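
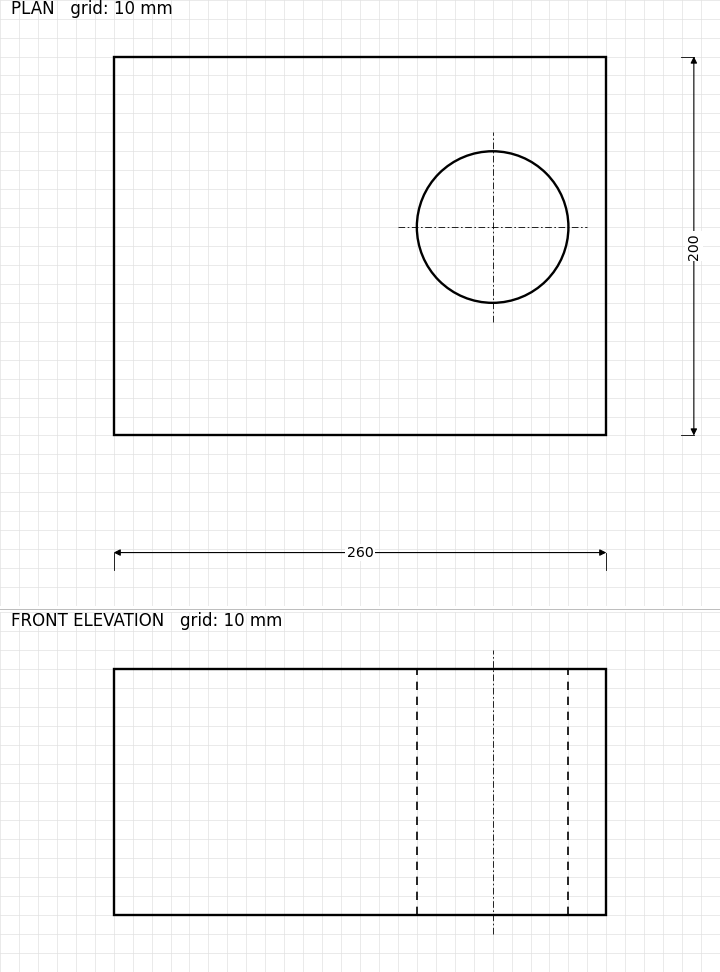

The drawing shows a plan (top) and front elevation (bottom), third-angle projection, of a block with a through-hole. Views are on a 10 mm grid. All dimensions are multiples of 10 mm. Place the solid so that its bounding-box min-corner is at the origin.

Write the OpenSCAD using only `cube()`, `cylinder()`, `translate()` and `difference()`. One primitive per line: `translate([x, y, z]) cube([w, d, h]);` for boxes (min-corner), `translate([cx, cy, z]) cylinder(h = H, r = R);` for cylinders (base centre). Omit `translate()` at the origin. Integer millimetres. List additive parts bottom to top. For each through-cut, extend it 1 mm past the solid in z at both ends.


difference() {
  cube([260, 200, 130]);
  translate([200, 110, -1]) cylinder(h = 132, r = 40);
}


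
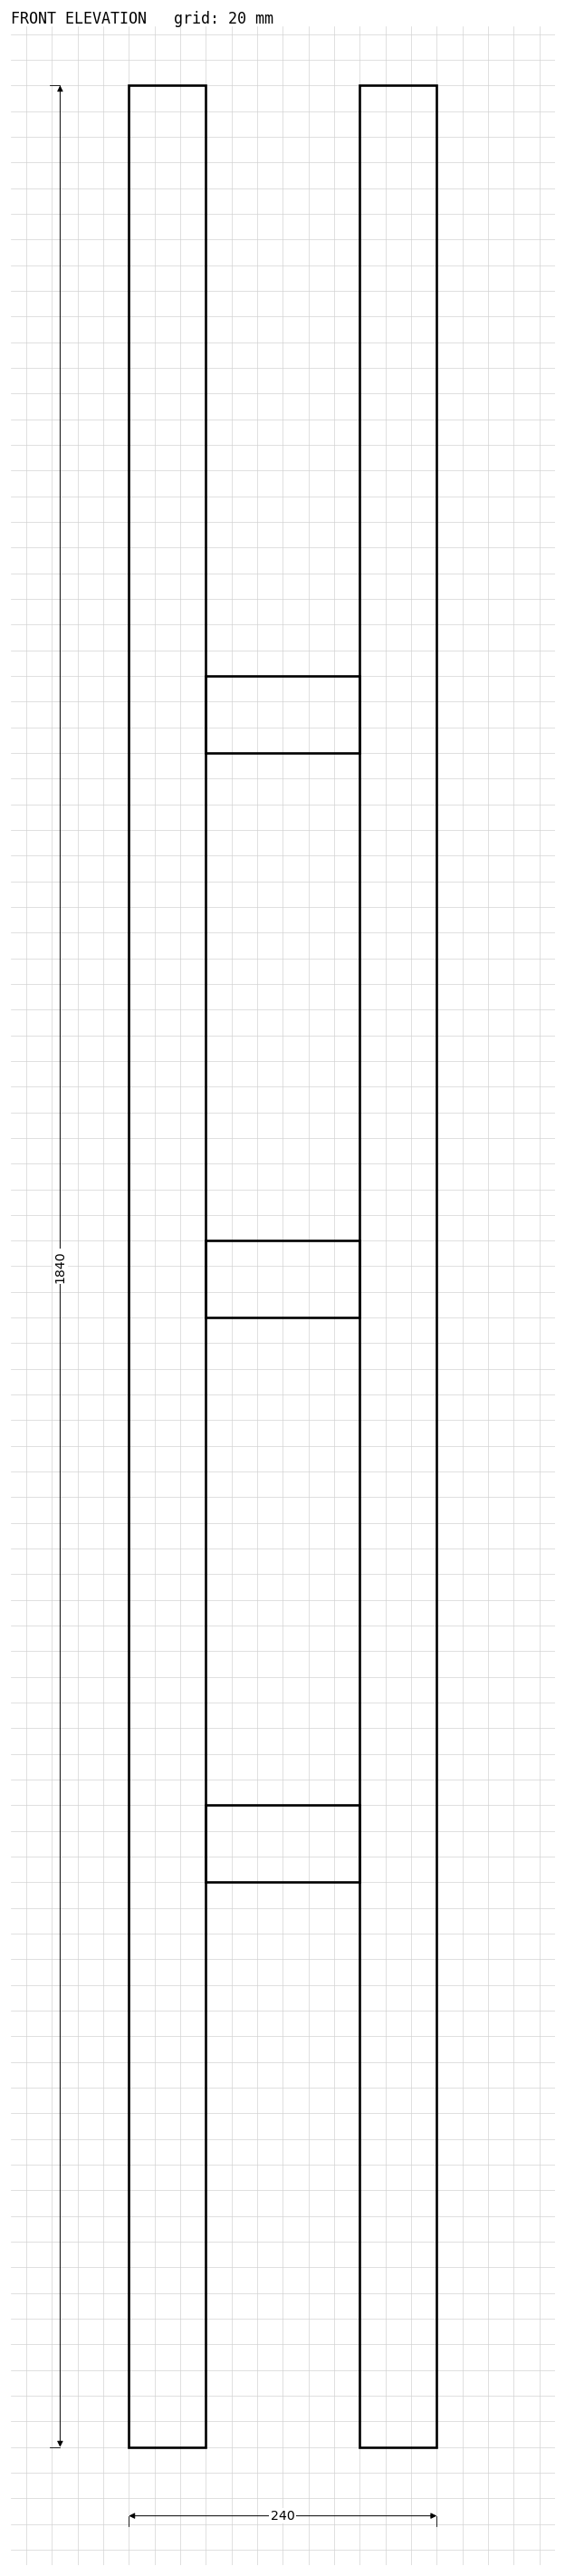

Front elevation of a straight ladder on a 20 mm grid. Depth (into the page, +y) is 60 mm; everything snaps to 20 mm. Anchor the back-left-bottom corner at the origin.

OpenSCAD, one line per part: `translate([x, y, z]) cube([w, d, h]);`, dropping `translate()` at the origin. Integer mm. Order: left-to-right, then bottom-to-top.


cube([60, 60, 1840]);
translate([60, 0, 440]) cube([120, 60, 60]);
translate([60, 0, 880]) cube([120, 60, 60]);
translate([60, 0, 1320]) cube([120, 60, 60]);
translate([180, 0, 0]) cube([60, 60, 1840]);


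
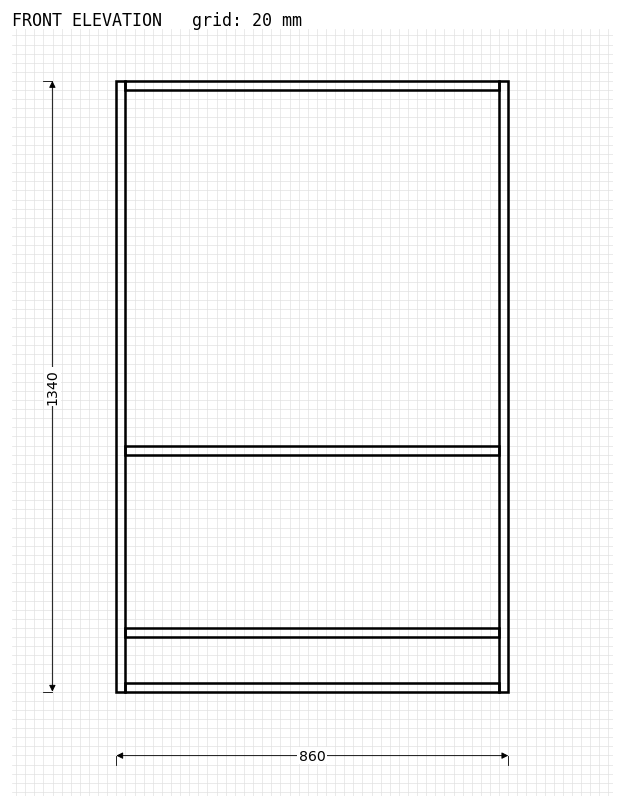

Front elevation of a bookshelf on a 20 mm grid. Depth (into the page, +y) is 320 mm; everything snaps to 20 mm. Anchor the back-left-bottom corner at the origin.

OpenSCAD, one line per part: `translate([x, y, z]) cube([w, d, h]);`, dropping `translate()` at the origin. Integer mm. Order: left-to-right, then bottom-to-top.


cube([20, 320, 1340]);
translate([20, 0, 0]) cube([820, 320, 20]);
translate([20, 0, 120]) cube([820, 320, 20]);
translate([20, 0, 520]) cube([820, 320, 20]);
translate([20, 0, 1320]) cube([820, 320, 20]);
translate([840, 0, 0]) cube([20, 320, 1340]);


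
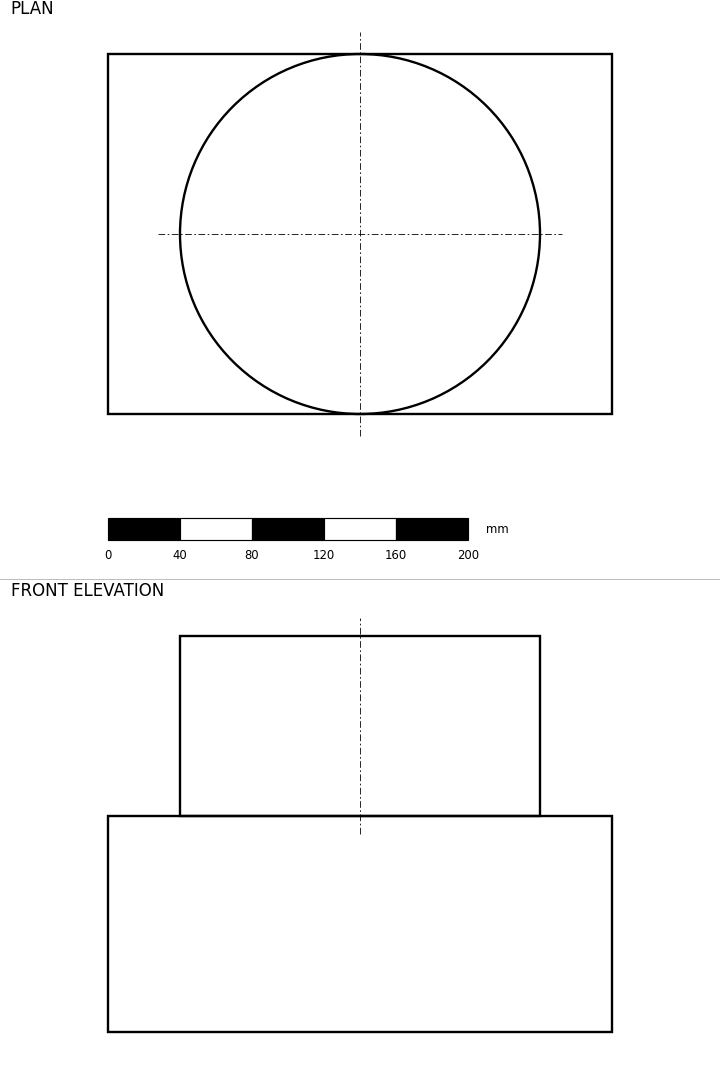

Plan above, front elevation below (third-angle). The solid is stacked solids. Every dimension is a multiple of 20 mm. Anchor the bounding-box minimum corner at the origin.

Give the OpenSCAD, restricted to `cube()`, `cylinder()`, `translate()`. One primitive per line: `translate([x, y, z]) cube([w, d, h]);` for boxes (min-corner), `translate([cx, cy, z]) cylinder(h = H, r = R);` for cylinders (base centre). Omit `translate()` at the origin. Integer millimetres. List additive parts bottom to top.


cube([280, 200, 120]);
translate([140, 100, 120]) cylinder(h = 100, r = 100);


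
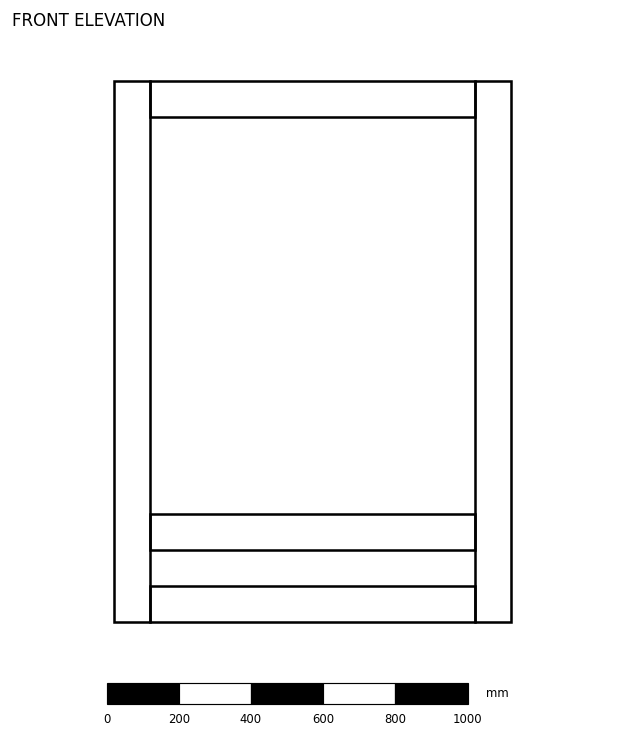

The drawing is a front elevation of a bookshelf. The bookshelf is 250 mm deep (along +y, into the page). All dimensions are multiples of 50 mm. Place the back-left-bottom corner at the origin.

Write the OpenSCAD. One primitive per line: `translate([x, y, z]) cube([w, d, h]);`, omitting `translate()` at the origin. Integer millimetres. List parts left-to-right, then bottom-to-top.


cube([100, 250, 1500]);
translate([100, 0, 0]) cube([900, 250, 100]);
translate([100, 0, 200]) cube([900, 250, 100]);
translate([100, 0, 1400]) cube([900, 250, 100]);
translate([1000, 0, 0]) cube([100, 250, 1500]);


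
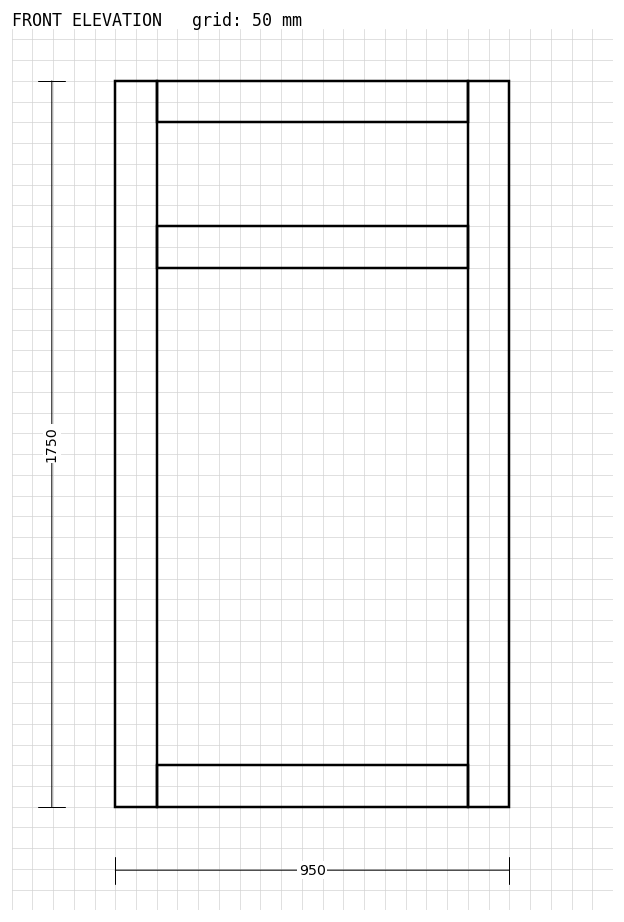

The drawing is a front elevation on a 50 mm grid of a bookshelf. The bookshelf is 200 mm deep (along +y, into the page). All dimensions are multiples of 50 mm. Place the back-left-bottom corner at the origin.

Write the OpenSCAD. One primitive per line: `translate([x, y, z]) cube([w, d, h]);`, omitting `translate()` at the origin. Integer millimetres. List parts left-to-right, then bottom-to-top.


cube([100, 200, 1750]);
translate([100, 0, 0]) cube([750, 200, 100]);
translate([100, 0, 1300]) cube([750, 200, 100]);
translate([100, 0, 1650]) cube([750, 200, 100]);
translate([850, 0, 0]) cube([100, 200, 1750]);


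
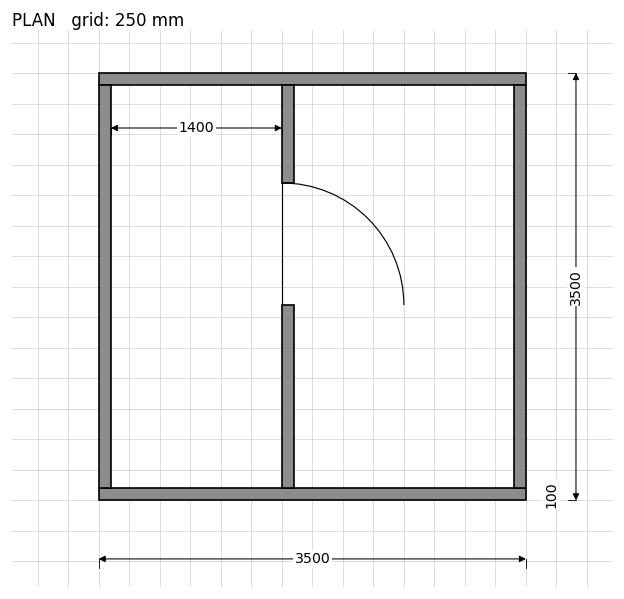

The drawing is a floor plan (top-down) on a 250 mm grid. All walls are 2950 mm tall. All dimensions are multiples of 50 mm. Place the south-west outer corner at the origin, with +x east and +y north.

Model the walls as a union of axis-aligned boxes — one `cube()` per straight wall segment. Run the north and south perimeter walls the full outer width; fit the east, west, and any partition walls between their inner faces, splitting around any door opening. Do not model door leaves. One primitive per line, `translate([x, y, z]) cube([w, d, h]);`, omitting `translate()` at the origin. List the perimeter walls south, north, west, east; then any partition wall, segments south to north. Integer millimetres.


cube([3500, 100, 2950]);
translate([0, 3400, 0]) cube([3500, 100, 2950]);
translate([0, 100, 0]) cube([100, 3300, 2950]);
translate([3400, 100, 0]) cube([100, 3300, 2950]);
translate([1500, 100, 0]) cube([100, 1500, 2950]);
translate([1500, 2600, 0]) cube([100, 800, 2950]);


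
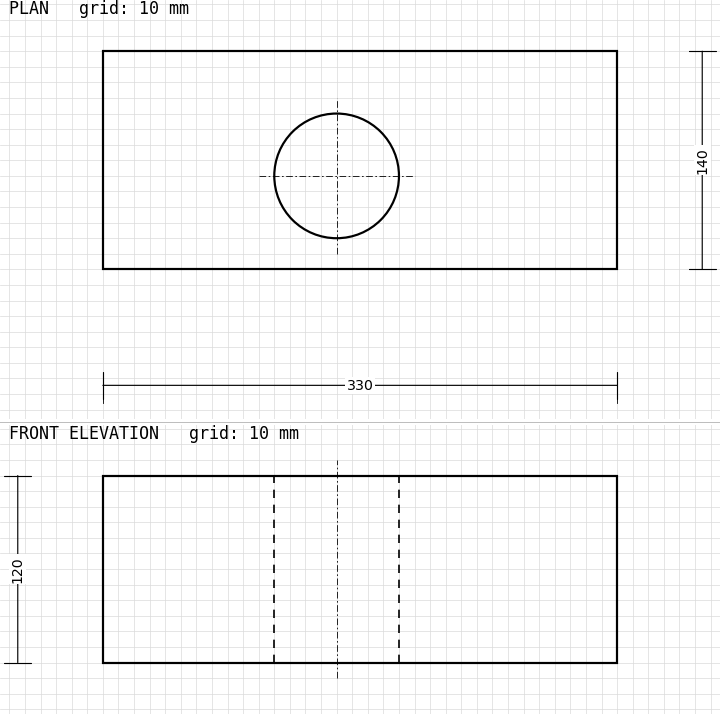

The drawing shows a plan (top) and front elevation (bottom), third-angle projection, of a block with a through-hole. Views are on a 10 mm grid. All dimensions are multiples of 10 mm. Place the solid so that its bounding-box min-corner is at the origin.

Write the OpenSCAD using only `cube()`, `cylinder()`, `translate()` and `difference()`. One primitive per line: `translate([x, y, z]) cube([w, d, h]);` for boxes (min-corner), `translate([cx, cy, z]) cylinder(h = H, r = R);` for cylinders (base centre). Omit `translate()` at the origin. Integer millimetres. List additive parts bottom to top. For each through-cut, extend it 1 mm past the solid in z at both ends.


difference() {
  cube([330, 140, 120]);
  translate([150, 60, -1]) cylinder(h = 122, r = 40);
}


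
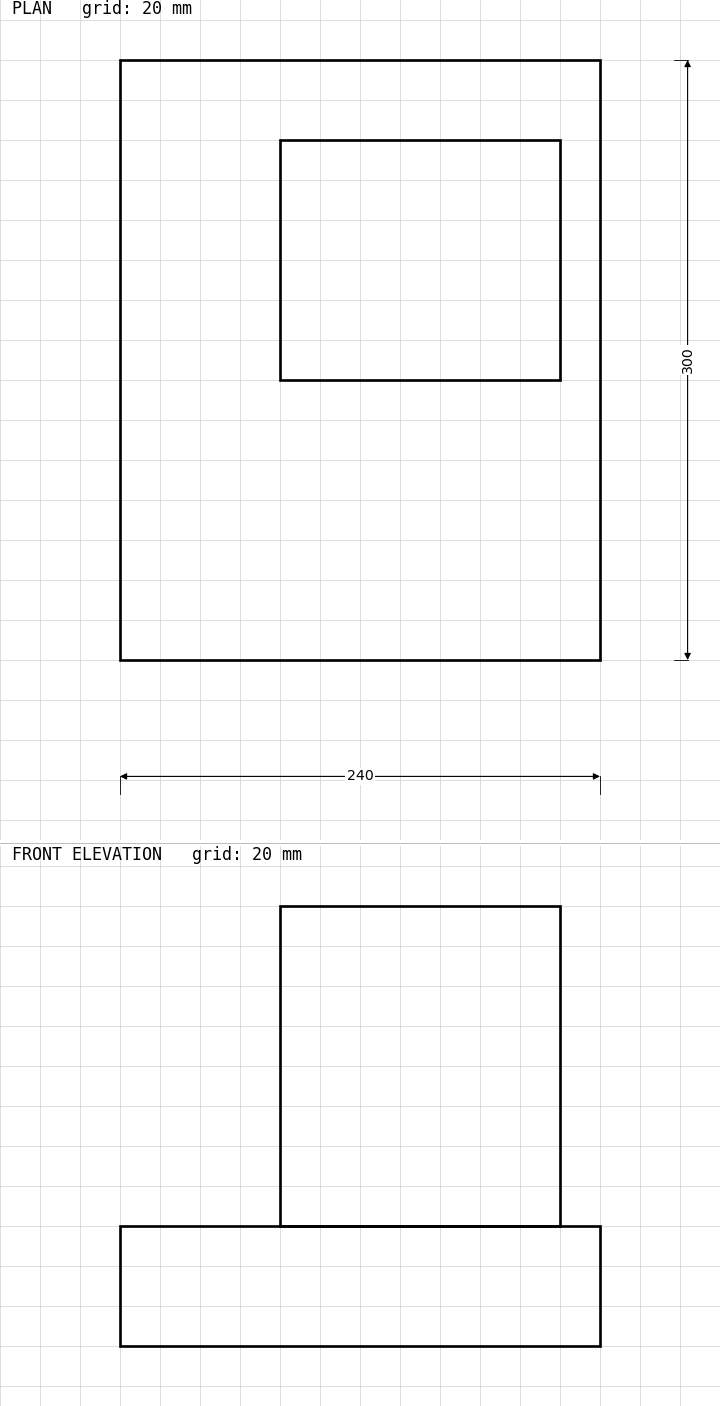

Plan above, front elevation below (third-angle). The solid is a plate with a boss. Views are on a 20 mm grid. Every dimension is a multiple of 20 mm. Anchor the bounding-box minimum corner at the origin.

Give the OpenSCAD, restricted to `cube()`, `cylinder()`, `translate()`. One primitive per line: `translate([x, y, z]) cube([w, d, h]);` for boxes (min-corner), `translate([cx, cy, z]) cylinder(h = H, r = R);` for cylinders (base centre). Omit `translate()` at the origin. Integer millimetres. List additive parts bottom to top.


cube([240, 300, 60]);
translate([80, 140, 60]) cube([140, 120, 160]);


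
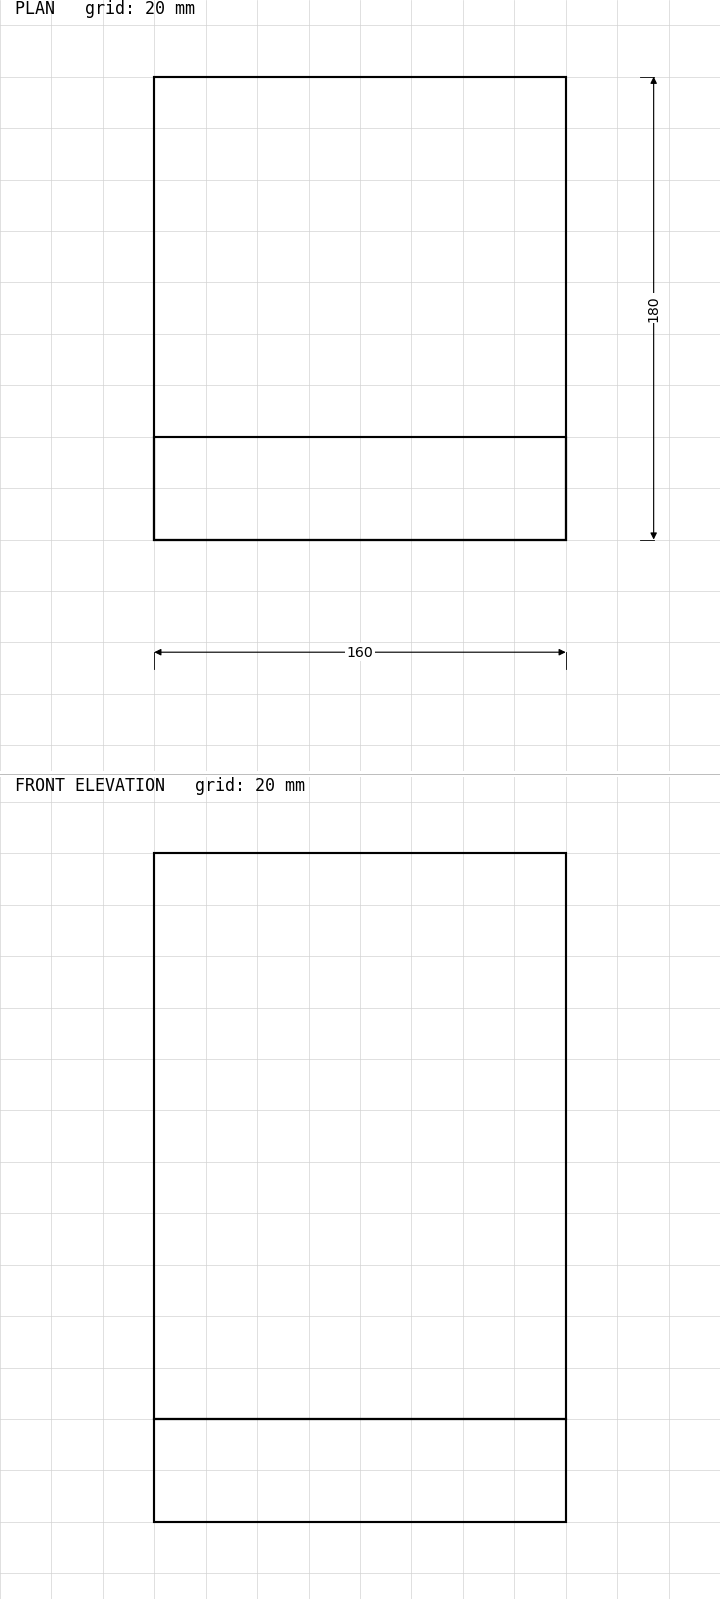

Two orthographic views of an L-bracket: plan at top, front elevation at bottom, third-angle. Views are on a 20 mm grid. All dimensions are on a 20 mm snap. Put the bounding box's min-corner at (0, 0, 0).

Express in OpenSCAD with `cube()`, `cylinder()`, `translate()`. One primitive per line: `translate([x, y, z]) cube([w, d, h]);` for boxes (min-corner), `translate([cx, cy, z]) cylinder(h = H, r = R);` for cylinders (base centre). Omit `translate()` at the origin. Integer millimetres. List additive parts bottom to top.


cube([160, 180, 40]);
translate([0, 0, 40]) cube([160, 40, 220]);


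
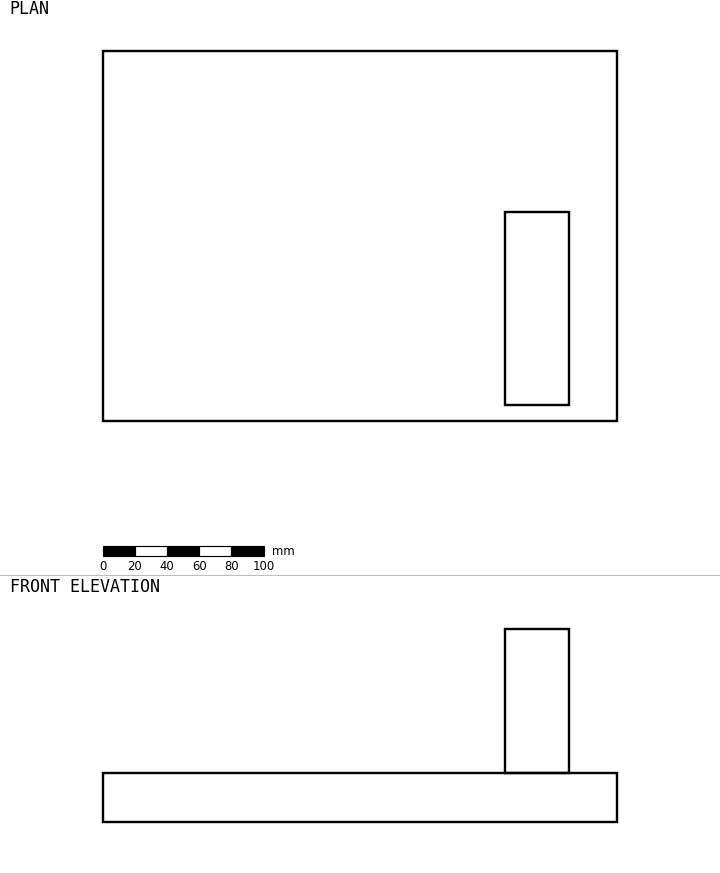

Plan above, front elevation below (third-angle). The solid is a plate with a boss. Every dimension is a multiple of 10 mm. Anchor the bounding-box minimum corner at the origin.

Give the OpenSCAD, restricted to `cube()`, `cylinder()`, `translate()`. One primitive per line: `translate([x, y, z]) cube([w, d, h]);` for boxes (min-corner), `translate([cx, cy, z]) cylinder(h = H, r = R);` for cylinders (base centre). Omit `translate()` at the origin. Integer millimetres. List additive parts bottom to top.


cube([320, 230, 30]);
translate([250, 10, 30]) cube([40, 120, 90]);


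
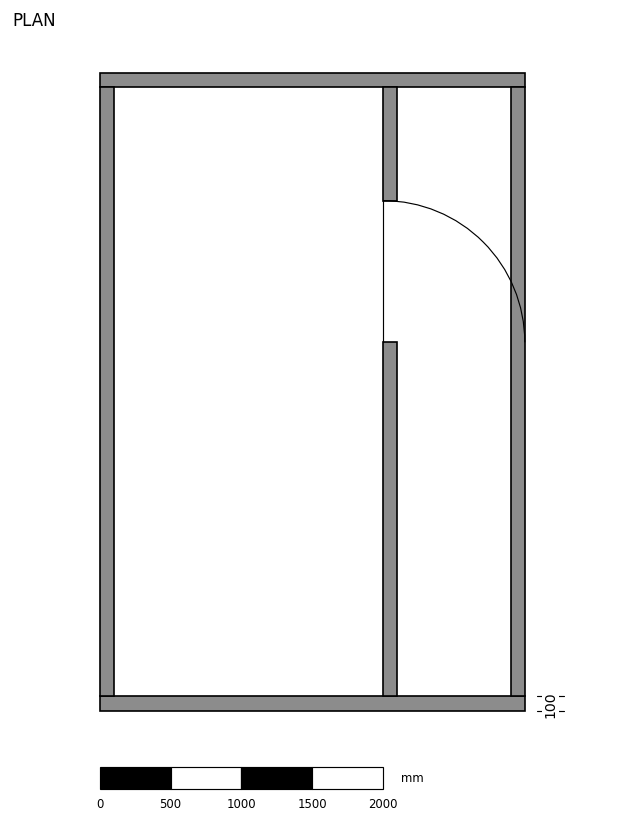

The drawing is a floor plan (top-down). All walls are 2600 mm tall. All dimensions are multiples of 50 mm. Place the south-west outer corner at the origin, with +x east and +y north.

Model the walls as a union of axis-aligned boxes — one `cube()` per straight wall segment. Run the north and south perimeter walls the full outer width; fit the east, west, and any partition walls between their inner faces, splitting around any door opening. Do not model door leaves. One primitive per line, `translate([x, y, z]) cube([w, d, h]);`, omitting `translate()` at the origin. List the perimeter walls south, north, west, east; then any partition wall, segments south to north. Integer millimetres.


cube([3000, 100, 2600]);
translate([0, 4400, 0]) cube([3000, 100, 2600]);
translate([0, 100, 0]) cube([100, 4300, 2600]);
translate([2900, 100, 0]) cube([100, 4300, 2600]);
translate([2000, 100, 0]) cube([100, 2500, 2600]);
translate([2000, 3600, 0]) cube([100, 800, 2600]);


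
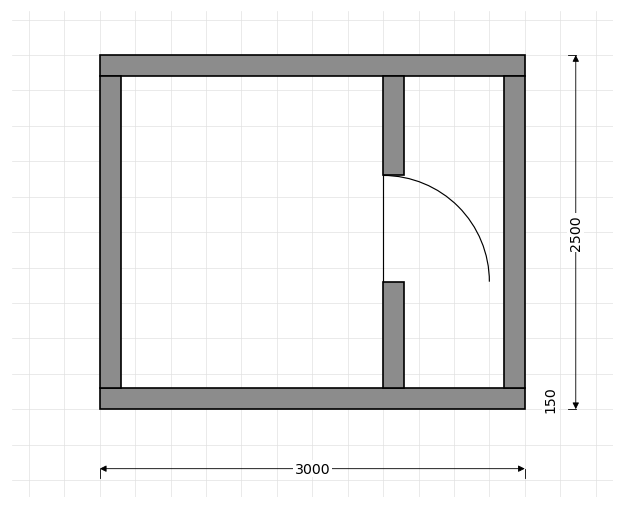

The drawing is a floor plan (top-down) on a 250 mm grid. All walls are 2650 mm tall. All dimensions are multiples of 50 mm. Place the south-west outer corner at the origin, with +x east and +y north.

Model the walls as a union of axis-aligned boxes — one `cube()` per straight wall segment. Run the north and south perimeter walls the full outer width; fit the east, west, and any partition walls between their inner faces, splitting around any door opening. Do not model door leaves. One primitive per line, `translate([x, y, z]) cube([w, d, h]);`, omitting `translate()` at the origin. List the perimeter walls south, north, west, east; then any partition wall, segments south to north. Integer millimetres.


cube([3000, 150, 2650]);
translate([0, 2350, 0]) cube([3000, 150, 2650]);
translate([0, 150, 0]) cube([150, 2200, 2650]);
translate([2850, 150, 0]) cube([150, 2200, 2650]);
translate([2000, 150, 0]) cube([150, 750, 2650]);
translate([2000, 1650, 0]) cube([150, 700, 2650]);


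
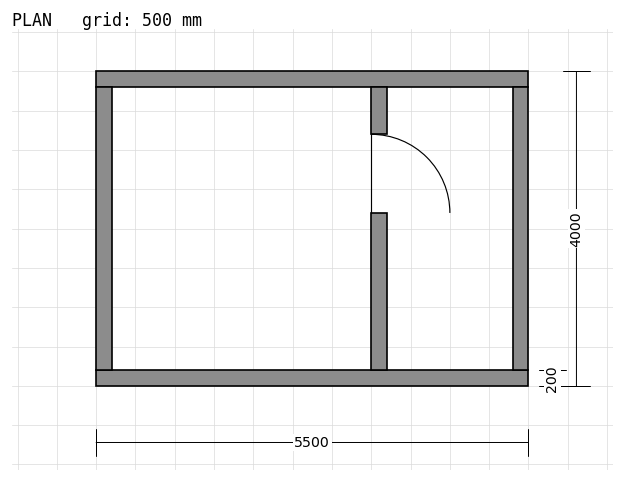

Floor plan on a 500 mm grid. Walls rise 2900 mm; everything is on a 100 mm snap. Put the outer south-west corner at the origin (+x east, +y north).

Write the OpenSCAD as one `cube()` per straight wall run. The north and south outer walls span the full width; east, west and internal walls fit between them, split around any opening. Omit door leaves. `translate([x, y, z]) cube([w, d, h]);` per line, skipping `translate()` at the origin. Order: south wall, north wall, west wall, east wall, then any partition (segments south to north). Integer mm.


cube([5500, 200, 2900]);
translate([0, 3800, 0]) cube([5500, 200, 2900]);
translate([0, 200, 0]) cube([200, 3600, 2900]);
translate([5300, 200, 0]) cube([200, 3600, 2900]);
translate([3500, 200, 0]) cube([200, 2000, 2900]);
translate([3500, 3200, 0]) cube([200, 600, 2900]);


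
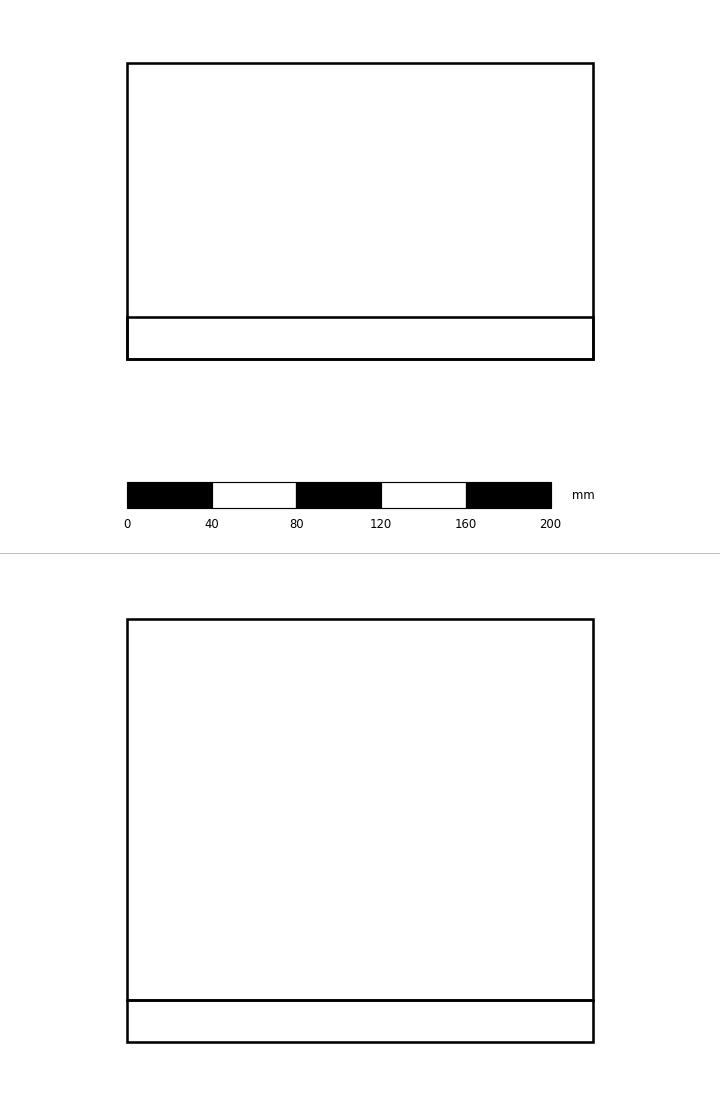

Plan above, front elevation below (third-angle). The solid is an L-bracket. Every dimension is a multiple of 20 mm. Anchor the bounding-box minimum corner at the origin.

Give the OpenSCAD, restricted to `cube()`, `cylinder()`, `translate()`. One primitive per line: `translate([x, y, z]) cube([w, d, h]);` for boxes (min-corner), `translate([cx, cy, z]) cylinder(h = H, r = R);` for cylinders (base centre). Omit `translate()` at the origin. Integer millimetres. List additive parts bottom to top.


cube([220, 140, 20]);
translate([0, 0, 20]) cube([220, 20, 180]);


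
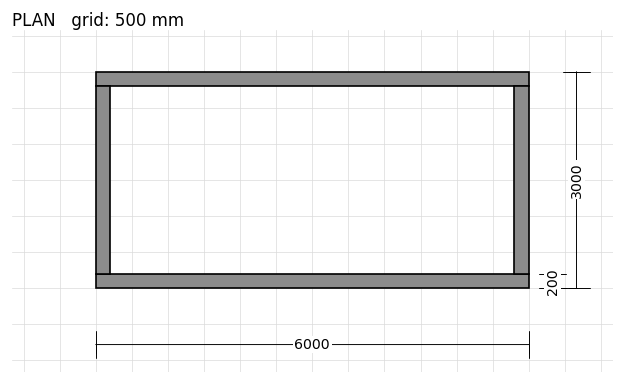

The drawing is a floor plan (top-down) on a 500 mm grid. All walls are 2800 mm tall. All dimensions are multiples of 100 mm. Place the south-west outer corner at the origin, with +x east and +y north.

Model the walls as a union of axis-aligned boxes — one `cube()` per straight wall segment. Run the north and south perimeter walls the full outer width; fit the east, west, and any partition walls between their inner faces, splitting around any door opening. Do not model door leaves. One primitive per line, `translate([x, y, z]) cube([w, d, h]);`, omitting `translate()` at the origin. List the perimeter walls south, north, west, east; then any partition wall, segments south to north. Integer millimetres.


cube([6000, 200, 2800]);
translate([0, 2800, 0]) cube([6000, 200, 2800]);
translate([0, 200, 0]) cube([200, 2600, 2800]);
translate([5800, 200, 0]) cube([200, 2600, 2800]);


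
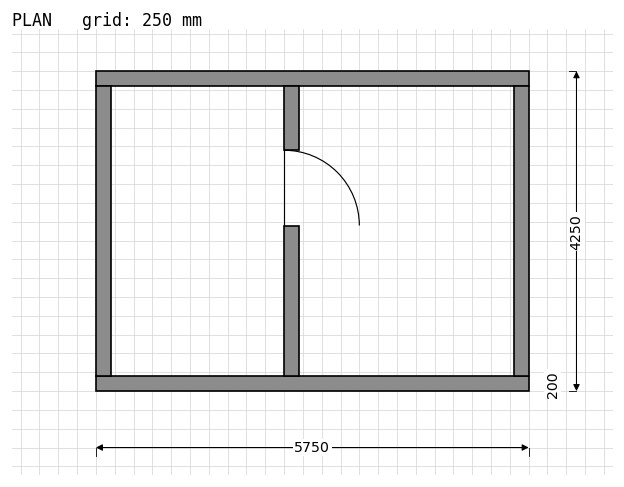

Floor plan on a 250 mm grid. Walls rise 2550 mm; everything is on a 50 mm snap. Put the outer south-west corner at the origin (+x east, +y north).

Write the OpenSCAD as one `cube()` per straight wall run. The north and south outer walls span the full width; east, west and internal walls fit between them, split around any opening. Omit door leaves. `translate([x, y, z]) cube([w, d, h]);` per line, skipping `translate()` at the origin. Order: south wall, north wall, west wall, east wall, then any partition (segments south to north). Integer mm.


cube([5750, 200, 2550]);
translate([0, 4050, 0]) cube([5750, 200, 2550]);
translate([0, 200, 0]) cube([200, 3850, 2550]);
translate([5550, 200, 0]) cube([200, 3850, 2550]);
translate([2500, 200, 0]) cube([200, 2000, 2550]);
translate([2500, 3200, 0]) cube([200, 850, 2550]);


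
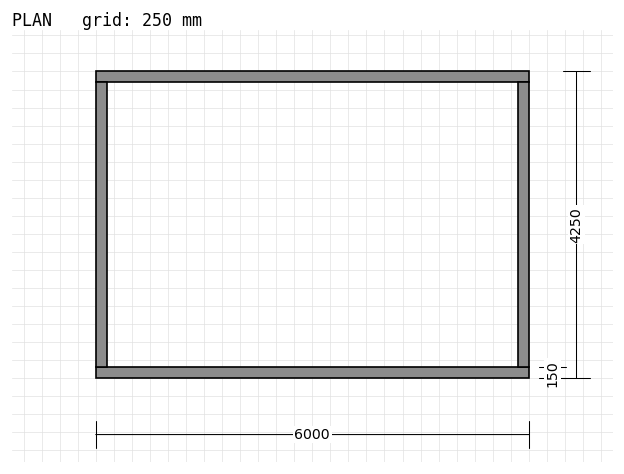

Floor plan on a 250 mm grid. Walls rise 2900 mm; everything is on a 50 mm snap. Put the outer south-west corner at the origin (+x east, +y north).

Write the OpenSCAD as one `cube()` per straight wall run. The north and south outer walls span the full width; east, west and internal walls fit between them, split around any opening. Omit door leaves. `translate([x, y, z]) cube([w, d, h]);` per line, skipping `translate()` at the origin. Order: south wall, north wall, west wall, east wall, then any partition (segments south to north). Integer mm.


cube([6000, 150, 2900]);
translate([0, 4100, 0]) cube([6000, 150, 2900]);
translate([0, 150, 0]) cube([150, 3950, 2900]);
translate([5850, 150, 0]) cube([150, 3950, 2900]);


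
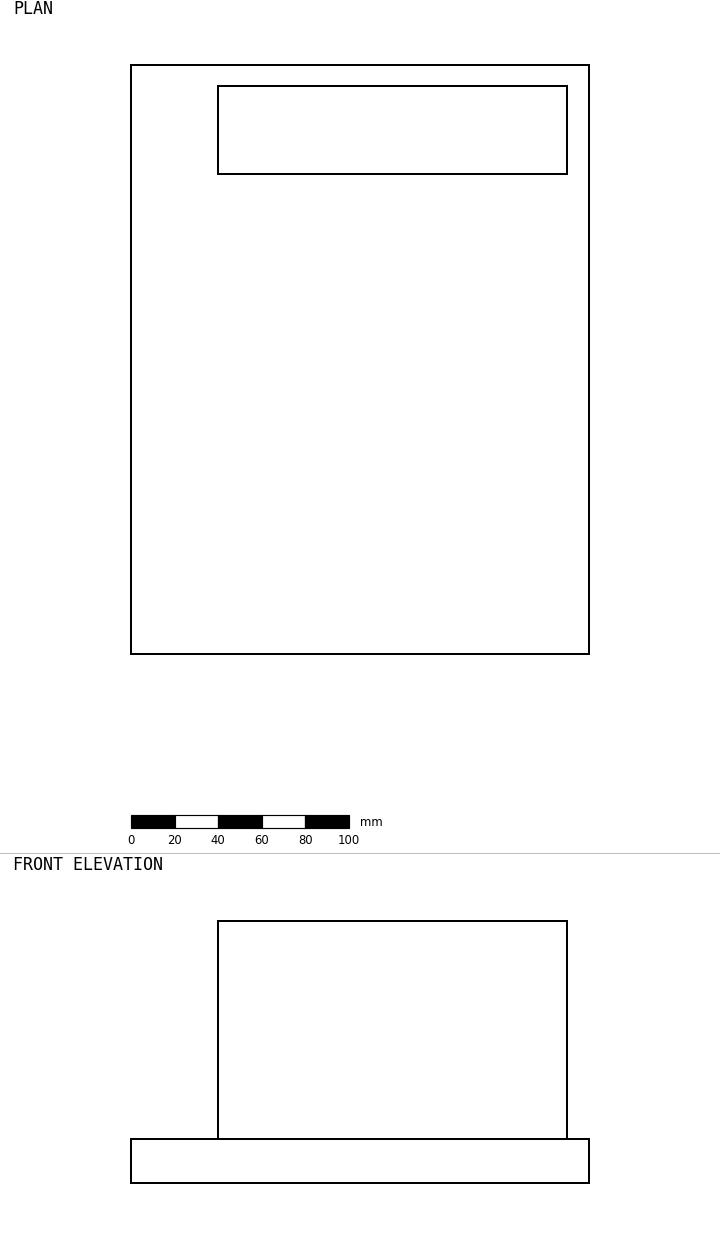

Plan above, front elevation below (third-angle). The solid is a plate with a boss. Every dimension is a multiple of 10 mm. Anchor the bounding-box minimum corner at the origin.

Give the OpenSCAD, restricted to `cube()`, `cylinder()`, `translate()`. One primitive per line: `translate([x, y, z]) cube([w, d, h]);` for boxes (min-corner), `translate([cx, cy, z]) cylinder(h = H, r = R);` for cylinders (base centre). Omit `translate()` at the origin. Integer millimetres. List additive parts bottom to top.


cube([210, 270, 20]);
translate([40, 220, 20]) cube([160, 40, 100]);


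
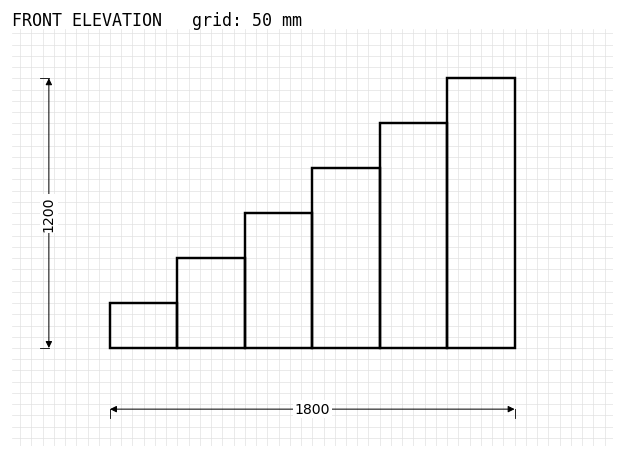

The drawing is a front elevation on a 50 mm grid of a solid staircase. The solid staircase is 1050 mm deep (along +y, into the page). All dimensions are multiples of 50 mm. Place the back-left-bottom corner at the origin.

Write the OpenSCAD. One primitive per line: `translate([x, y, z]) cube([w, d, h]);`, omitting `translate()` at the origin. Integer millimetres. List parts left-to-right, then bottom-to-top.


cube([300, 1050, 200]);
translate([300, 0, 0]) cube([300, 1050, 400]);
translate([600, 0, 0]) cube([300, 1050, 600]);
translate([900, 0, 0]) cube([300, 1050, 800]);
translate([1200, 0, 0]) cube([300, 1050, 1000]);
translate([1500, 0, 0]) cube([300, 1050, 1200]);


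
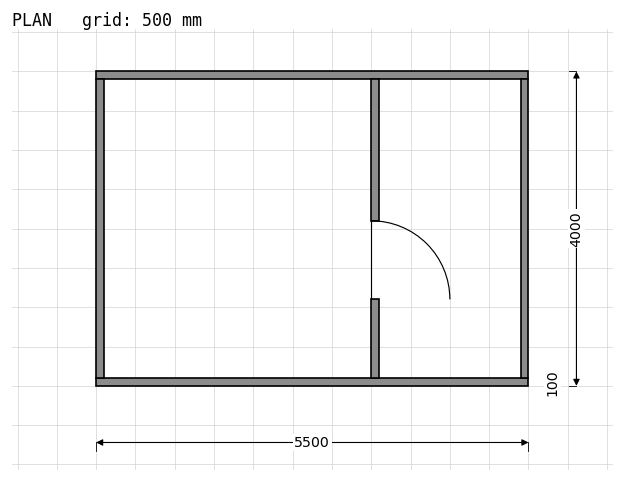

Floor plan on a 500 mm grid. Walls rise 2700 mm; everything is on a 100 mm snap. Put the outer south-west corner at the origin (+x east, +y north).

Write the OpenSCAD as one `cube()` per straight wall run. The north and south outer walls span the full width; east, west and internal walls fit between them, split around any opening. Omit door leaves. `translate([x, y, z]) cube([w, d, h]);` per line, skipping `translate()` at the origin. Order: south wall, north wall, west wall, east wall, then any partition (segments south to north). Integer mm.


cube([5500, 100, 2700]);
translate([0, 3900, 0]) cube([5500, 100, 2700]);
translate([0, 100, 0]) cube([100, 3800, 2700]);
translate([5400, 100, 0]) cube([100, 3800, 2700]);
translate([3500, 100, 0]) cube([100, 1000, 2700]);
translate([3500, 2100, 0]) cube([100, 1800, 2700]);


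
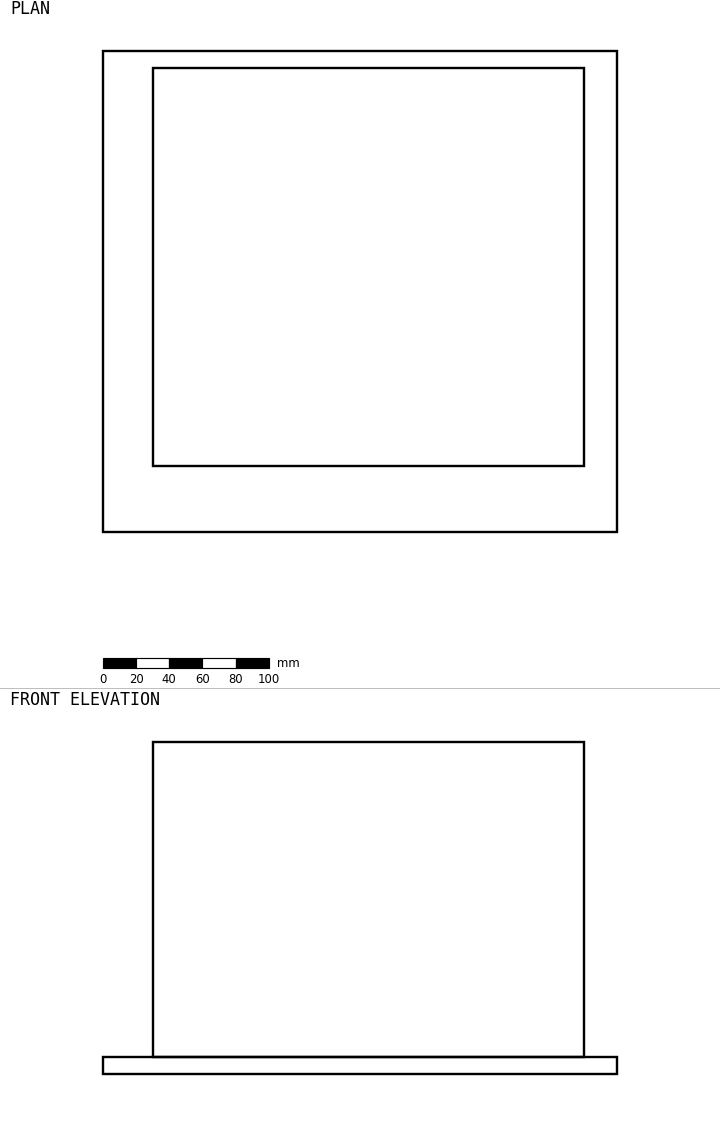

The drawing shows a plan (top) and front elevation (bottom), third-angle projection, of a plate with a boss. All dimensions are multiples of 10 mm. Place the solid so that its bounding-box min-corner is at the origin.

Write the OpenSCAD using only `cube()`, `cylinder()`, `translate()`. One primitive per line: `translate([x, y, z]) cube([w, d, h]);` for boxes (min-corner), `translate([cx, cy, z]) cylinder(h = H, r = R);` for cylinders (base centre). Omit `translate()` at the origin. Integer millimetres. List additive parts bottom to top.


cube([310, 290, 10]);
translate([30, 40, 10]) cube([260, 240, 190]);


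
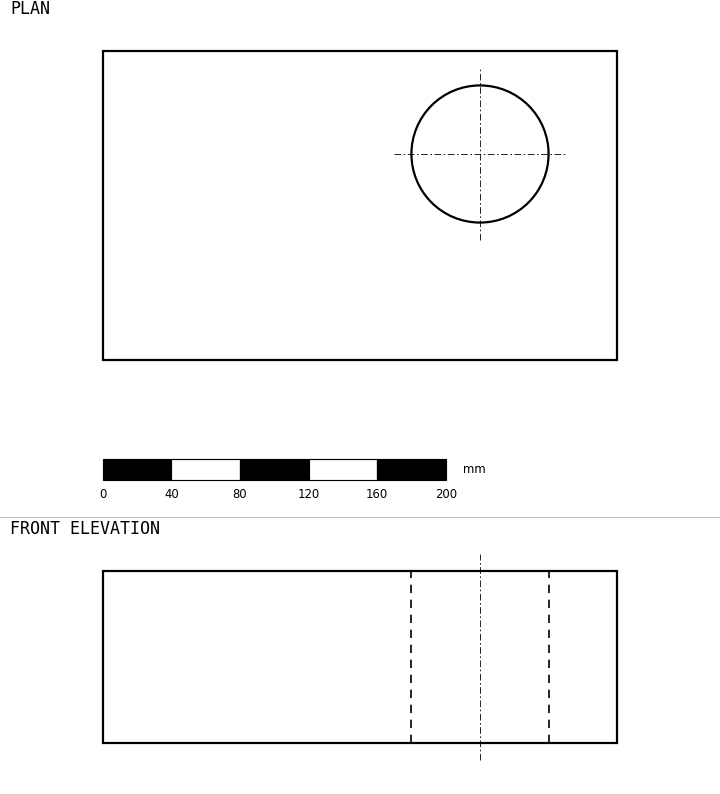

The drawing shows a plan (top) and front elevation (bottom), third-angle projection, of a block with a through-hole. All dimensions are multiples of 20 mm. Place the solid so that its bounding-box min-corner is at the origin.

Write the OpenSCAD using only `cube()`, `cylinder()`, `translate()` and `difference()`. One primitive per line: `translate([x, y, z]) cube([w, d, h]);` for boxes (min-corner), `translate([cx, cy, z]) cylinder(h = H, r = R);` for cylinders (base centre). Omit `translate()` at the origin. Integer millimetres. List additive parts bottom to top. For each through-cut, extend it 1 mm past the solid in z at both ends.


difference() {
  cube([300, 180, 100]);
  translate([220, 120, -1]) cylinder(h = 102, r = 40);
}


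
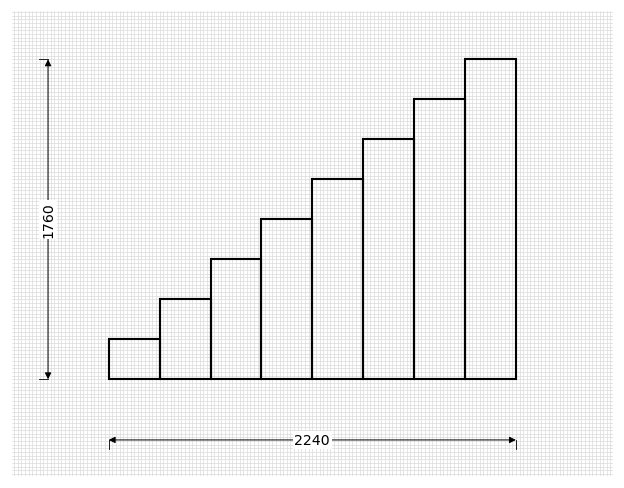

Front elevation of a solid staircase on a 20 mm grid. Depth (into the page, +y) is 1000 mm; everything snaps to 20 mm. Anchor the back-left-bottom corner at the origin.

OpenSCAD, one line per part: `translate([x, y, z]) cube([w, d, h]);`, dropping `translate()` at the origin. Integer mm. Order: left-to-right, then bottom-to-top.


cube([280, 1000, 220]);
translate([280, 0, 0]) cube([280, 1000, 440]);
translate([560, 0, 0]) cube([280, 1000, 660]);
translate([840, 0, 0]) cube([280, 1000, 880]);
translate([1120, 0, 0]) cube([280, 1000, 1100]);
translate([1400, 0, 0]) cube([280, 1000, 1320]);
translate([1680, 0, 0]) cube([280, 1000, 1540]);
translate([1960, 0, 0]) cube([280, 1000, 1760]);


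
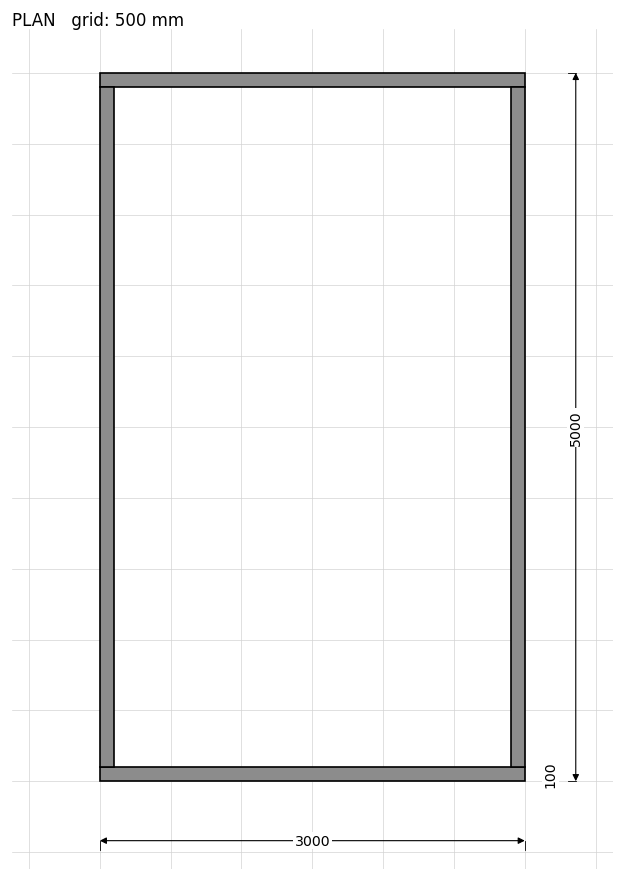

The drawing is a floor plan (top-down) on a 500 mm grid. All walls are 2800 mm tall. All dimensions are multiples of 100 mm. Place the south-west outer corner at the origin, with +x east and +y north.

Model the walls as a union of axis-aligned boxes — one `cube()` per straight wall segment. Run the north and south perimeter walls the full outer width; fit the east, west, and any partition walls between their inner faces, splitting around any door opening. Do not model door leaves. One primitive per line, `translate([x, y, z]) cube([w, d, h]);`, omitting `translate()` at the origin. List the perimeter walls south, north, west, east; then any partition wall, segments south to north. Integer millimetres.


cube([3000, 100, 2800]);
translate([0, 4900, 0]) cube([3000, 100, 2800]);
translate([0, 100, 0]) cube([100, 4800, 2800]);
translate([2900, 100, 0]) cube([100, 4800, 2800]);


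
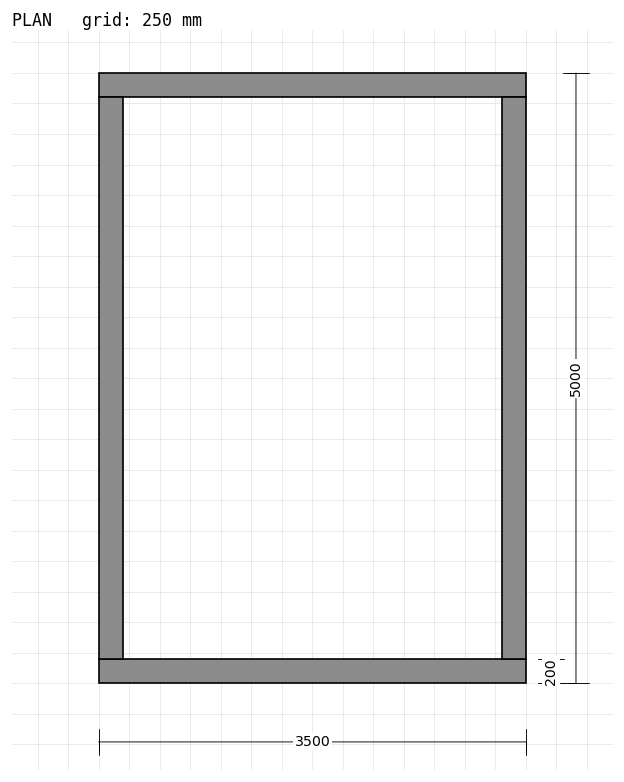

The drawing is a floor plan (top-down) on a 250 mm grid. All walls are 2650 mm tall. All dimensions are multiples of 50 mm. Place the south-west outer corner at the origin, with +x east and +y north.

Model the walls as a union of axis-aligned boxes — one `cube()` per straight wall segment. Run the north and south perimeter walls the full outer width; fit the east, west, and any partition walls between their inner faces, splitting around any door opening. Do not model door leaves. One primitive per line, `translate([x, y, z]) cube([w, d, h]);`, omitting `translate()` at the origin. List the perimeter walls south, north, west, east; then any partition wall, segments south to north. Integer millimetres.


cube([3500, 200, 2650]);
translate([0, 4800, 0]) cube([3500, 200, 2650]);
translate([0, 200, 0]) cube([200, 4600, 2650]);
translate([3300, 200, 0]) cube([200, 4600, 2650]);


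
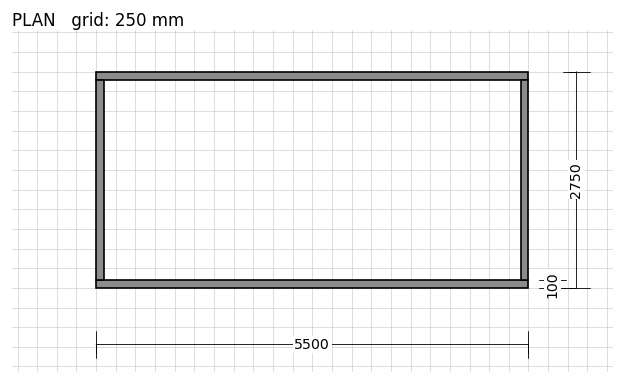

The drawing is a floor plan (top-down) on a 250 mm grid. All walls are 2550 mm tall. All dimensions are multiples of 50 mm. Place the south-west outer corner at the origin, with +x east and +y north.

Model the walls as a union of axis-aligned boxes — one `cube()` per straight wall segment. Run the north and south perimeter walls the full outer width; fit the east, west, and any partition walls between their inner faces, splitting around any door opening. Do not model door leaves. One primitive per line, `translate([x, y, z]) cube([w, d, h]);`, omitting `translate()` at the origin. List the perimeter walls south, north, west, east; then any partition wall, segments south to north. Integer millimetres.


cube([5500, 100, 2550]);
translate([0, 2650, 0]) cube([5500, 100, 2550]);
translate([0, 100, 0]) cube([100, 2550, 2550]);
translate([5400, 100, 0]) cube([100, 2550, 2550]);


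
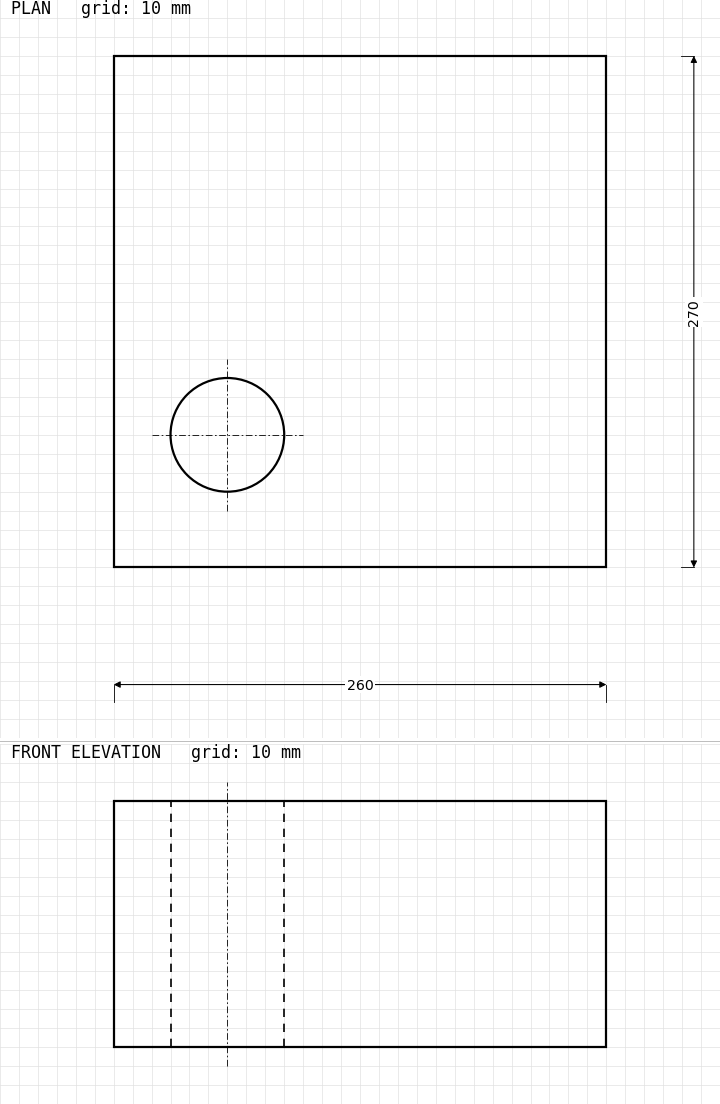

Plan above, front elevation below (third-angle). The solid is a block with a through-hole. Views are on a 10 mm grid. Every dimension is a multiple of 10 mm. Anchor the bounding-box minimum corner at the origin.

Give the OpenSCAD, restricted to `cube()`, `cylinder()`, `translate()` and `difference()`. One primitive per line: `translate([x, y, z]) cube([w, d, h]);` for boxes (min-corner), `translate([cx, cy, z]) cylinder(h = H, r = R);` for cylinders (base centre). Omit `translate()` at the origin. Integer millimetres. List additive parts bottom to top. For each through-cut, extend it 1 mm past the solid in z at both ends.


difference() {
  cube([260, 270, 130]);
  translate([60, 70, -1]) cylinder(h = 132, r = 30);
}


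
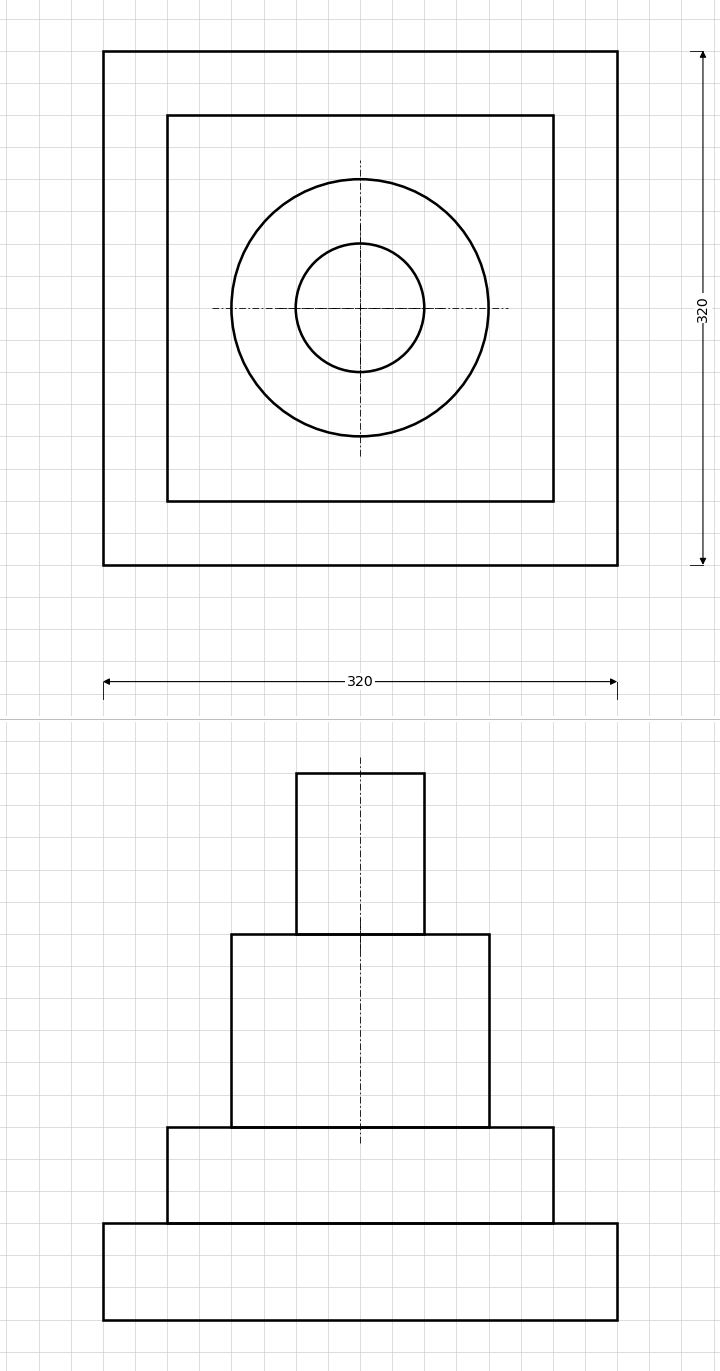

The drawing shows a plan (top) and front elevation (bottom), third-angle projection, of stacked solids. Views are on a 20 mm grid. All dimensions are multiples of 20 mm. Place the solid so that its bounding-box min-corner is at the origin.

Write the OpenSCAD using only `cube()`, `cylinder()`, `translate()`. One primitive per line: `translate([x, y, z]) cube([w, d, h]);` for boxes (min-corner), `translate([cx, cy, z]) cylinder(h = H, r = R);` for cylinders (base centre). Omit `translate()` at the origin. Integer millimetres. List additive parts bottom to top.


cube([320, 320, 60]);
translate([40, 40, 60]) cube([240, 240, 60]);
translate([160, 160, 120]) cylinder(h = 120, r = 80);
translate([160, 160, 240]) cylinder(h = 100, r = 40);


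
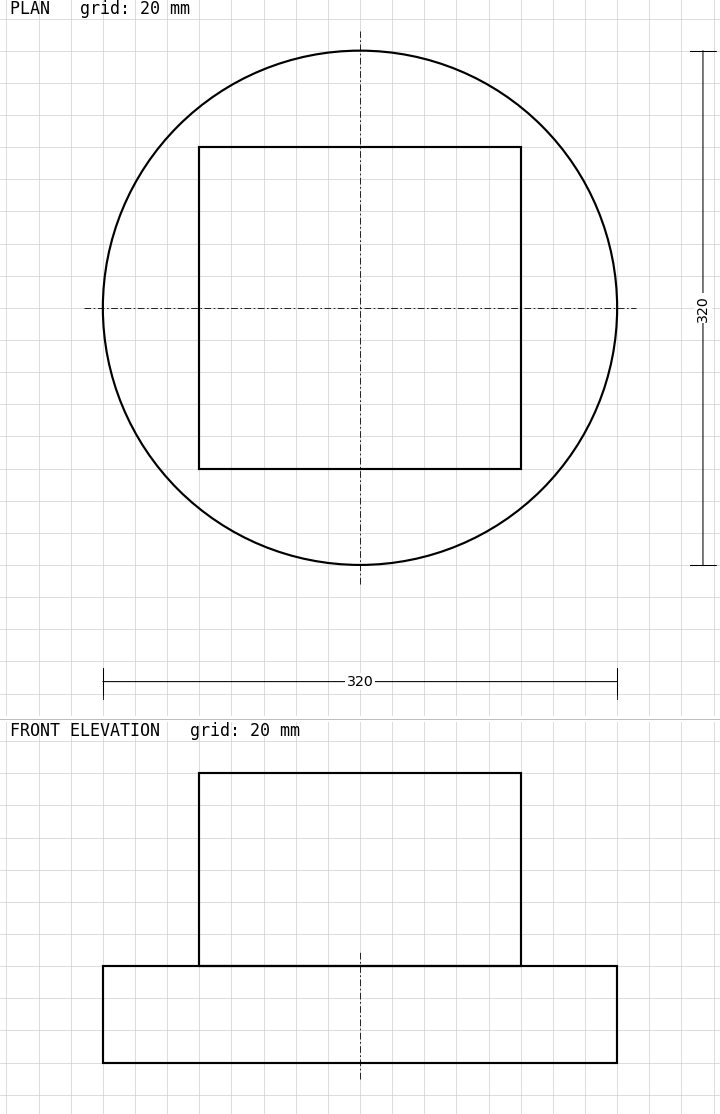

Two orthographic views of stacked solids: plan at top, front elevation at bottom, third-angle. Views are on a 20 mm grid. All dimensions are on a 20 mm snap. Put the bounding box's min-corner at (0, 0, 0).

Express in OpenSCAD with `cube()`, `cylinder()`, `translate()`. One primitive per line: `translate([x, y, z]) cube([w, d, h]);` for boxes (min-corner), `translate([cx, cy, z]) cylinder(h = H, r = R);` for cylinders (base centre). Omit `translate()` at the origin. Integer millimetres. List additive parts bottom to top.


translate([160, 160, 0]) cylinder(h = 60, r = 160);
translate([60, 60, 60]) cube([200, 200, 120]);


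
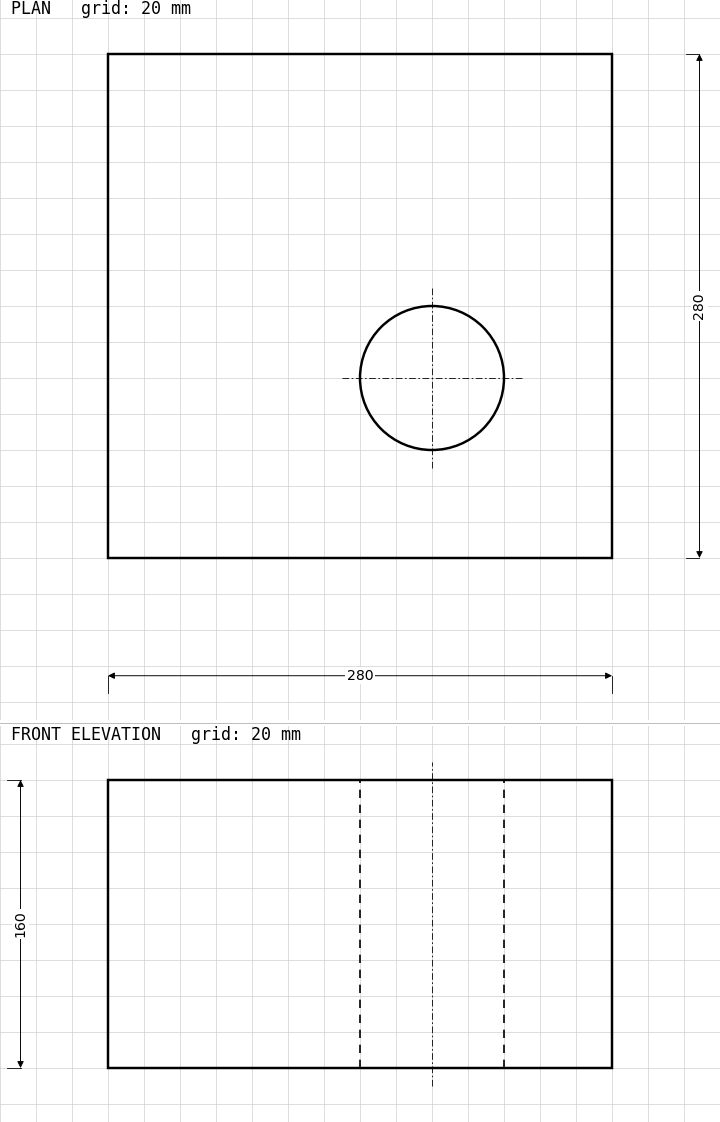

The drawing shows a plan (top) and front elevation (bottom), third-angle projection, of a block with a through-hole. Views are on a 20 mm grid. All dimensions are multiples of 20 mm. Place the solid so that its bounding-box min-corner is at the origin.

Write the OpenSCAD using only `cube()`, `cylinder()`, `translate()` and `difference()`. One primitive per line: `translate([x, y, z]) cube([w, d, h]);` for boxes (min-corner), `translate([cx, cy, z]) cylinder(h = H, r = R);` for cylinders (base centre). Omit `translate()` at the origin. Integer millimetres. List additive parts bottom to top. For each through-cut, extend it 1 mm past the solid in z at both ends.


difference() {
  cube([280, 280, 160]);
  translate([180, 100, -1]) cylinder(h = 162, r = 40);
}


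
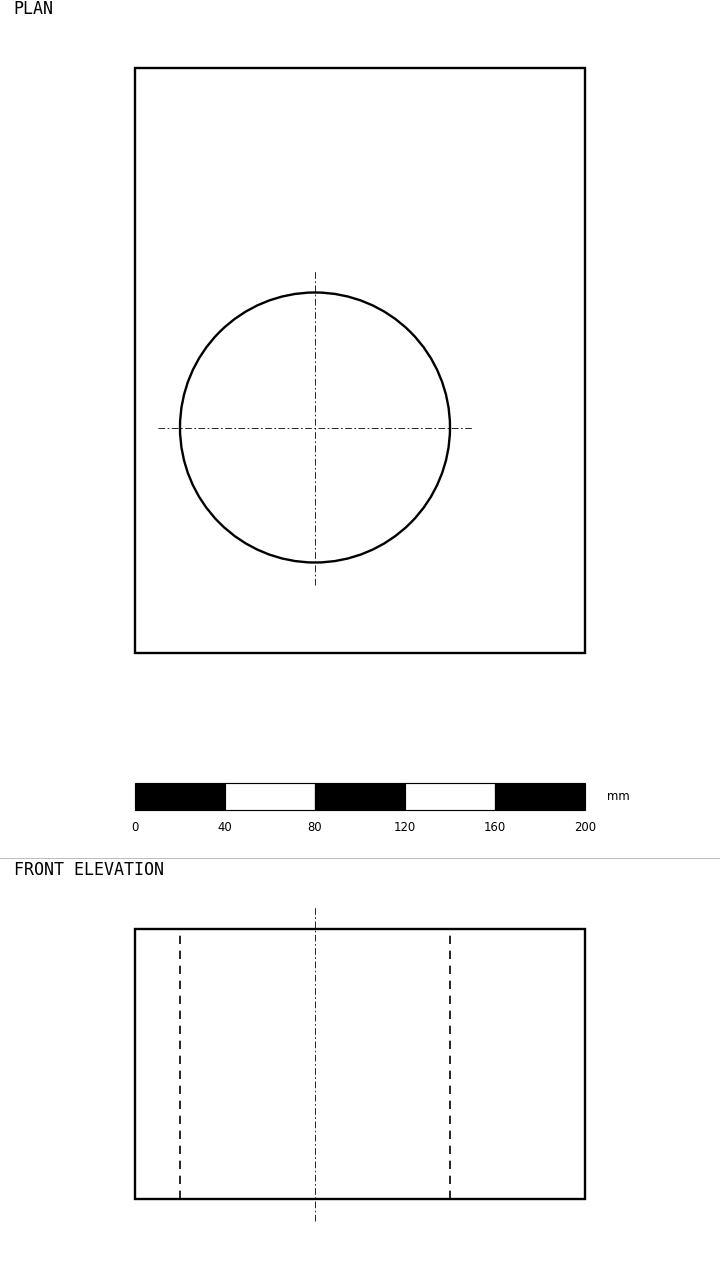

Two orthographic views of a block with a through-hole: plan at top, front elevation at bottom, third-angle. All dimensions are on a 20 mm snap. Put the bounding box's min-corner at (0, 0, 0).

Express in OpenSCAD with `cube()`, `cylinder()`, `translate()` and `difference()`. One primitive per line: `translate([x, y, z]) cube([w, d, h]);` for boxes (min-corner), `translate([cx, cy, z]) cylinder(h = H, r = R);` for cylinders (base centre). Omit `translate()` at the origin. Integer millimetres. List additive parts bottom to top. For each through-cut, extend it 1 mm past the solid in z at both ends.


difference() {
  cube([200, 260, 120]);
  translate([80, 100, -1]) cylinder(h = 122, r = 60);
}


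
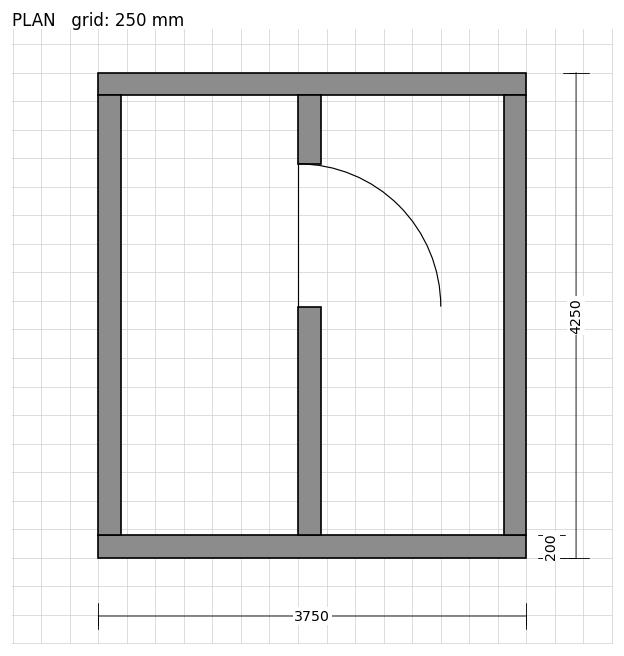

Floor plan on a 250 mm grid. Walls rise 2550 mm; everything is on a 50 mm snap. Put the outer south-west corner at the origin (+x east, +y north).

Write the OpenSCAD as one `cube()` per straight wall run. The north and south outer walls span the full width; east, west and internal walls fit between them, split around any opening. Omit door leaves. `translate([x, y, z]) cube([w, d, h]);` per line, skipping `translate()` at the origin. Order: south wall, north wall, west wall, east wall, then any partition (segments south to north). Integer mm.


cube([3750, 200, 2550]);
translate([0, 4050, 0]) cube([3750, 200, 2550]);
translate([0, 200, 0]) cube([200, 3850, 2550]);
translate([3550, 200, 0]) cube([200, 3850, 2550]);
translate([1750, 200, 0]) cube([200, 2000, 2550]);
translate([1750, 3450, 0]) cube([200, 600, 2550]);


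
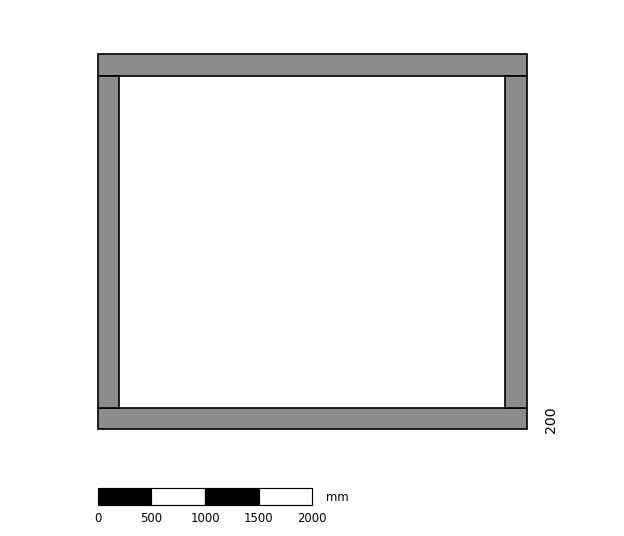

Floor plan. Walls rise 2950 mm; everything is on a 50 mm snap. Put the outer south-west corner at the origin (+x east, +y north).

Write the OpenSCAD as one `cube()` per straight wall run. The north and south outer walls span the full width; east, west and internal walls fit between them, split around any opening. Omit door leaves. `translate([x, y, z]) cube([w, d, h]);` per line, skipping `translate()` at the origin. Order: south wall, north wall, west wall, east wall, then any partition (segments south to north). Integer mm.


cube([4000, 200, 2950]);
translate([0, 3300, 0]) cube([4000, 200, 2950]);
translate([0, 200, 0]) cube([200, 3100, 2950]);
translate([3800, 200, 0]) cube([200, 3100, 2950]);


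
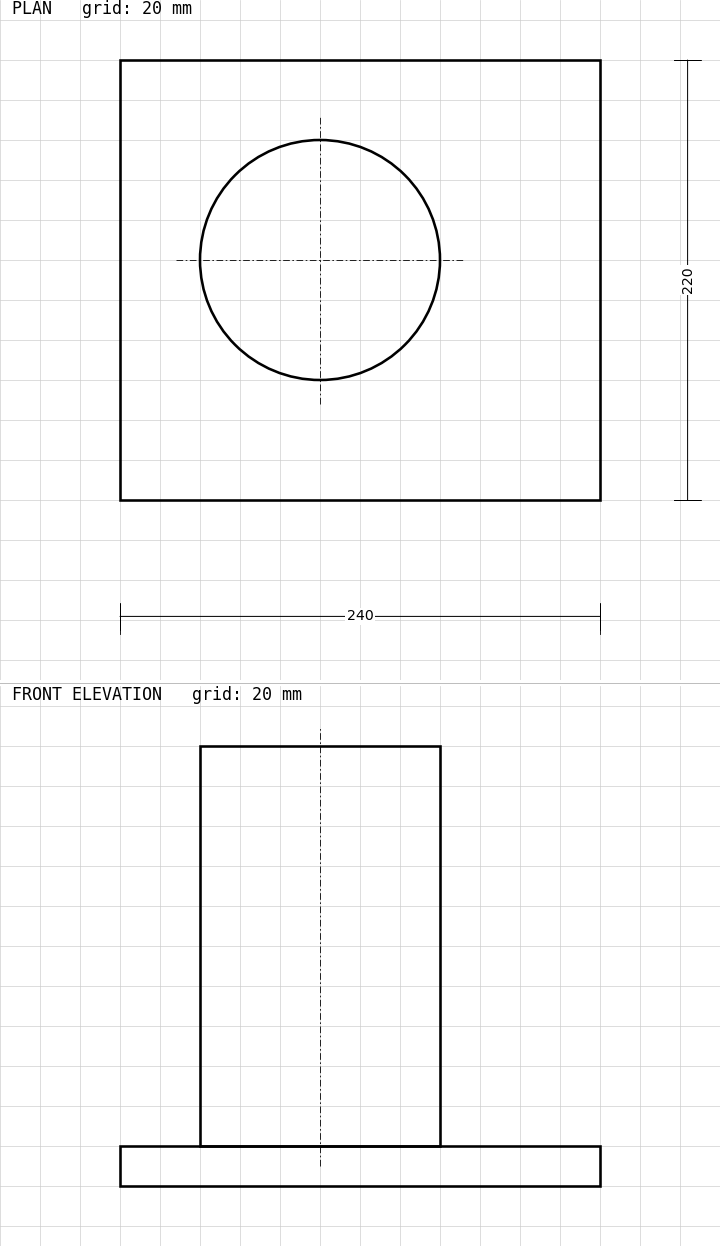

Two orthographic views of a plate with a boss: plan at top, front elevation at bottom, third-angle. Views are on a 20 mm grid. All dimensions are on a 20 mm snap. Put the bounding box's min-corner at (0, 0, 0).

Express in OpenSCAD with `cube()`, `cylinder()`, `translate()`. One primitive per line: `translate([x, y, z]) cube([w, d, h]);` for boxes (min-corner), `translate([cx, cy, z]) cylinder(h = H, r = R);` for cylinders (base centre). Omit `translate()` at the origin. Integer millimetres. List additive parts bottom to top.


cube([240, 220, 20]);
translate([100, 120, 20]) cylinder(h = 200, r = 60);


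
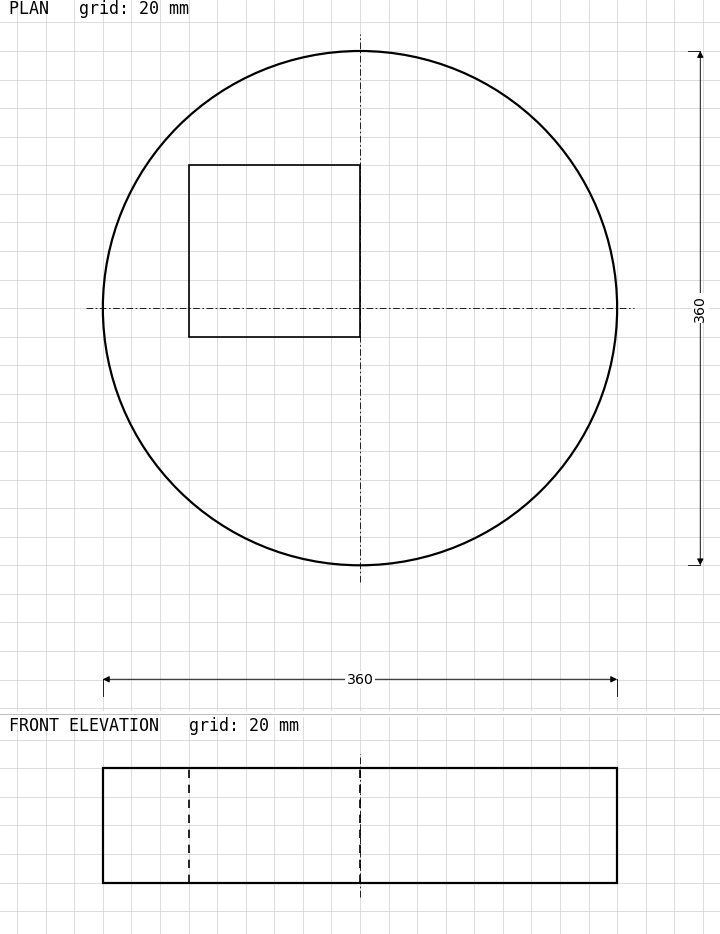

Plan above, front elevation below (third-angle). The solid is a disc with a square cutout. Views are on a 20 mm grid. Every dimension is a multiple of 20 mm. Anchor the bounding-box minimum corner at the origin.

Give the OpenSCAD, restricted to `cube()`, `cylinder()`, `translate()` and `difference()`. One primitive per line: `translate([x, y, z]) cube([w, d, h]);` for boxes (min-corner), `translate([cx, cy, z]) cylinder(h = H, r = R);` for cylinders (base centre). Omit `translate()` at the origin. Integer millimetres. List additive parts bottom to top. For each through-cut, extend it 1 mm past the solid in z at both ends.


difference() {
  translate([180, 180, 0]) cylinder(h = 80, r = 180);
  translate([60, 160, -1]) cube([120, 120, 82]);
}
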